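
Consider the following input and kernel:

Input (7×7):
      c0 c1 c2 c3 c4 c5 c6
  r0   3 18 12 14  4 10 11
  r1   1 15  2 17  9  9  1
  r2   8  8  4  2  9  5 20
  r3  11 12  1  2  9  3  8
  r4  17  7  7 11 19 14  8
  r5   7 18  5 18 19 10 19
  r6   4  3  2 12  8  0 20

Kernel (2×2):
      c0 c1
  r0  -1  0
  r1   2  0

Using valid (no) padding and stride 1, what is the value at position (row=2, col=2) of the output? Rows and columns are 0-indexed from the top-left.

The receptive field on the input at this output position is [4 2 / 1 2]. Elementwise product with the kernel and sum: 4·-1 + 1·2.

-2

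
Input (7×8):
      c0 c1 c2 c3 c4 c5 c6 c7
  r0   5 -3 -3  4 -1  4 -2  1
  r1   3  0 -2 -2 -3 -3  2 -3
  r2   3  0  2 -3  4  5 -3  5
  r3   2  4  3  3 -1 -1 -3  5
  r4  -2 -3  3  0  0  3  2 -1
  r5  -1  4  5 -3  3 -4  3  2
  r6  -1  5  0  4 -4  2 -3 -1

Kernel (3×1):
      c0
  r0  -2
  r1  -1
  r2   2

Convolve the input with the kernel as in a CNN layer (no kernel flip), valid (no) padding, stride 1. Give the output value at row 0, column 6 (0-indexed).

The receptive field on the input at this output position is [-2 / 2 / -3]. Elementwise product with the kernel and sum: -2·-2 + 2·-1 + -3·2.

-4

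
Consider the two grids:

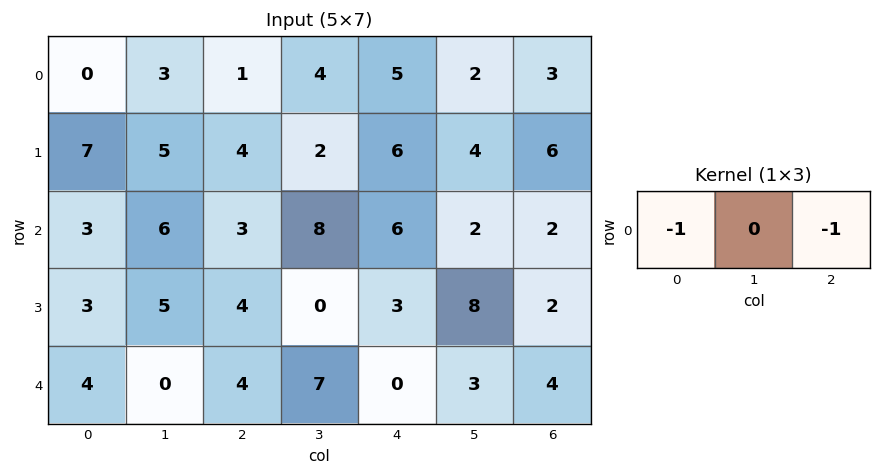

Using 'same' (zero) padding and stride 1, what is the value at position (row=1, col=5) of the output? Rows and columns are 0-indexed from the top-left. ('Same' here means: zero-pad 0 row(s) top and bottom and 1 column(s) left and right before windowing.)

The receptive field on the zero-padded input at this output position is [6 4 6]. Elementwise product with the kernel and sum: 6·-1 + 6·-1.

-12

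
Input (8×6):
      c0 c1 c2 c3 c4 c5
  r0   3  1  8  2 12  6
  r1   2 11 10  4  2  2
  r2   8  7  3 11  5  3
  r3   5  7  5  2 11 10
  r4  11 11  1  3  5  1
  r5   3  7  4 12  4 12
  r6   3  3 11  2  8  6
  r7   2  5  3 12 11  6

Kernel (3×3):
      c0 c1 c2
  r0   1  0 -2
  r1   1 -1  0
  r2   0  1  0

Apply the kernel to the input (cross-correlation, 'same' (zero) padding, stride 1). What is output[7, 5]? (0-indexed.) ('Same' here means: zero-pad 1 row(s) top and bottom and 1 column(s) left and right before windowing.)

13

The receptive field on the zero-padded input at this output position is [8 6 0 / 11 6 0 / 0 0 0]. Elementwise product with the kernel and sum: 8·1 + 0·-2 + 11·1 + 6·-1 + 0·1.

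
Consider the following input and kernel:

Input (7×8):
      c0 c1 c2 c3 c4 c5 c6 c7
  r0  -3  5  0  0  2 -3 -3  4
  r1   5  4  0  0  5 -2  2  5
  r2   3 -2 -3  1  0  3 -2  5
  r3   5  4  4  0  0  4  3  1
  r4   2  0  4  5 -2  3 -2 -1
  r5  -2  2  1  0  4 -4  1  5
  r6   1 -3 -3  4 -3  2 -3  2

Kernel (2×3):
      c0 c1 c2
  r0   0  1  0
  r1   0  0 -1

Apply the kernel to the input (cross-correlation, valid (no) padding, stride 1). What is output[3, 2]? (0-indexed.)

The receptive field on the input at this output position is [4 0 0 / 4 5 -2]. Elementwise product with the kernel and sum: 0·1 + -2·-1.

2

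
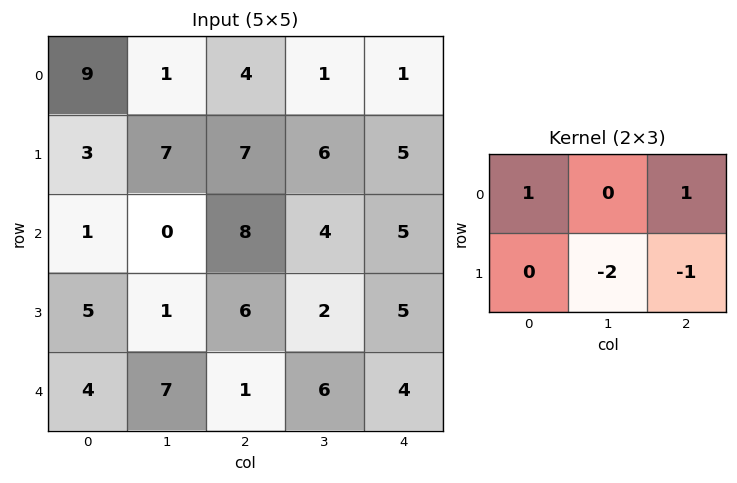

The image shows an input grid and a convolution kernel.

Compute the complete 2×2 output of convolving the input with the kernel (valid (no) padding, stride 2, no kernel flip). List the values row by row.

-8 -12
1 4

Output[0,0]: The receptive field on the input at this output position is [9 1 4 / 3 7 7]. Elementwise product with the kernel and sum: 9·1 + 4·1 + 7·-2 + 7·-1.
Output[0,1]: The receptive field on the input at this output position is [4 1 1 / 7 6 5]. Elementwise product with the kernel and sum: 4·1 + 1·1 + 6·-2 + 5·-1.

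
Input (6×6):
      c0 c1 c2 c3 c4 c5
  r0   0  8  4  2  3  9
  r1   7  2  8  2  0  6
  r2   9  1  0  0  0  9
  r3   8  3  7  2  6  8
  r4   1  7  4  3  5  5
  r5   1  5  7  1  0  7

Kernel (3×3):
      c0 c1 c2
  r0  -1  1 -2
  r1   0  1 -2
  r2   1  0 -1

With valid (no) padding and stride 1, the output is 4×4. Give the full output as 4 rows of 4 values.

Output[0,0]: The receptive field on the input at this output position is [0 8 4 / 7 2 8 / 9 1 0]. Elementwise product with the kernel and sum: 0·-1 + 8·1 + 4·-2 + 2·1 + 8·-2 + 9·1 + 0·-1.
Output[0,1]: The receptive field on the input at this output position is [8 4 2 / 2 8 2 / 1 0 0]. Elementwise product with the kernel and sum: 8·-1 + 4·1 + 2·-2 + 8·1 + 2·-2 + 1·1 + 0·-1.

-5 -3 -6 -38
-19 3 -5 -38
-22 6 -11 -30
-26 2 -17 -23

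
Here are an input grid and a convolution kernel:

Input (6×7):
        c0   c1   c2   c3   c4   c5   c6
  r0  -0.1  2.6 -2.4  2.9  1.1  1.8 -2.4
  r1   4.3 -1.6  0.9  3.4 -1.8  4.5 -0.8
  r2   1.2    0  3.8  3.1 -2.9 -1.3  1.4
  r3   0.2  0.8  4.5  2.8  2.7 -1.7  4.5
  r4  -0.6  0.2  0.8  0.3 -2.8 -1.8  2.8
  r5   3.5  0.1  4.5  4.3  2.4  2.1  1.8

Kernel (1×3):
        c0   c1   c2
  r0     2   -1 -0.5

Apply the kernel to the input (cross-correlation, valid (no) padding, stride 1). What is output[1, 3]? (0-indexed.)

6.35

The receptive field on the input at this output position is [3.4 -1.8 4.5]. Elementwise product with the kernel and sum: 3.4·2 + -1.8·-1 + 4.5·-0.5.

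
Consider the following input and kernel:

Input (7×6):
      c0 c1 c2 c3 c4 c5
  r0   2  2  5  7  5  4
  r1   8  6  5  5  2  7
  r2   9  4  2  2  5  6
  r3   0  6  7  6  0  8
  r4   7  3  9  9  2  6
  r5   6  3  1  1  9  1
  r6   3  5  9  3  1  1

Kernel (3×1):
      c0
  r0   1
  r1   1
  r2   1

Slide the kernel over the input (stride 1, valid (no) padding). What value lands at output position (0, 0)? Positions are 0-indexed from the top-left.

The receptive field on the input at this output position is [2 / 8 / 9]. Elementwise product with the kernel and sum: 2·1 + 8·1 + 9·1.

19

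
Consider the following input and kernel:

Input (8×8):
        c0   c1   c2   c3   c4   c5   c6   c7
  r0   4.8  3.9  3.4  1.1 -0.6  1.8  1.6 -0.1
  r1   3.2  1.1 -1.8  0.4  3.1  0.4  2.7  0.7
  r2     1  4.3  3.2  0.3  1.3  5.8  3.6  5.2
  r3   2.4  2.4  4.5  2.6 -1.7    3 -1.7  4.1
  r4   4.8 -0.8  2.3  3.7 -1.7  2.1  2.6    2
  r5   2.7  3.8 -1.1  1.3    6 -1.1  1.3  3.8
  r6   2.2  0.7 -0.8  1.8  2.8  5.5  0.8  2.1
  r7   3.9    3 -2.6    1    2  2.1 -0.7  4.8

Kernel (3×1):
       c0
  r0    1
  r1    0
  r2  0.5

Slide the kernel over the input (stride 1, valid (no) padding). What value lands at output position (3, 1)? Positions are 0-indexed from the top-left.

The receptive field on the input at this output position is [2.4 / -0.8 / 3.8]. Elementwise product with the kernel and sum: 2.4·1 + 3.8·0.5.

4.3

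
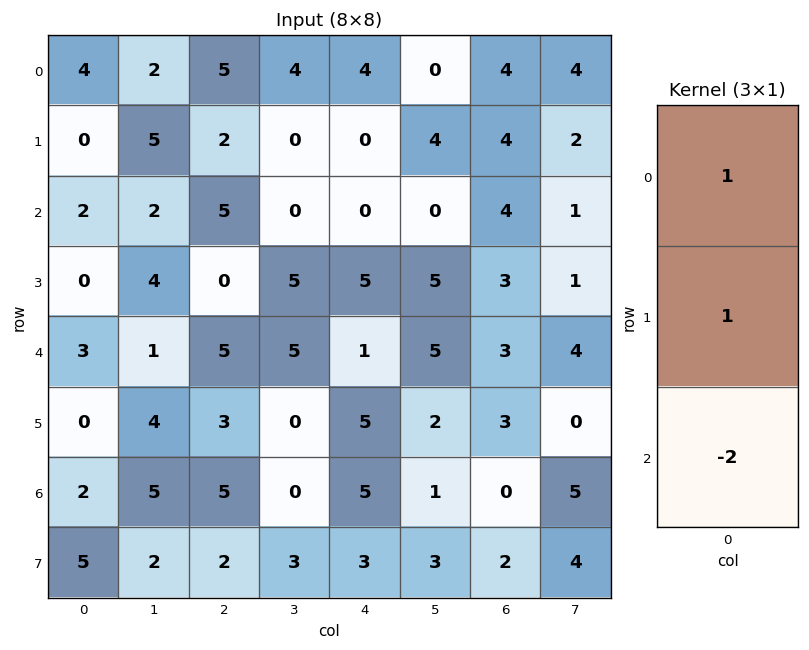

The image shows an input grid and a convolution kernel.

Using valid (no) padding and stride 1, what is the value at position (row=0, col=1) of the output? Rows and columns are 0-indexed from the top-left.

3

The receptive field on the input at this output position is [2 / 5 / 2]. Elementwise product with the kernel and sum: 2·1 + 5·1 + 2·-2.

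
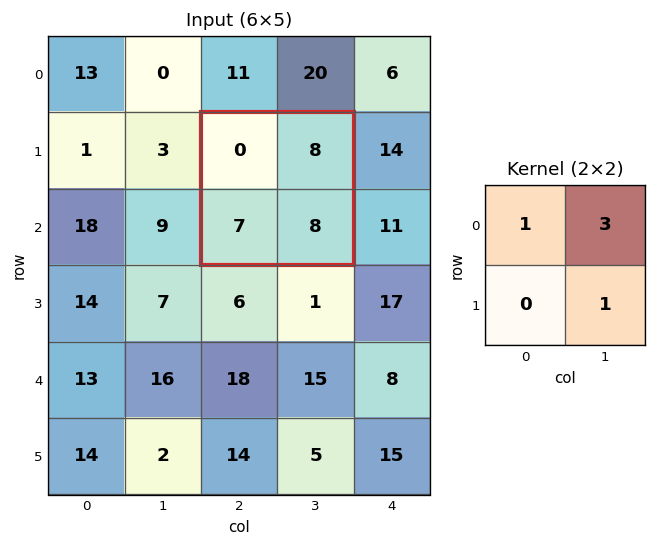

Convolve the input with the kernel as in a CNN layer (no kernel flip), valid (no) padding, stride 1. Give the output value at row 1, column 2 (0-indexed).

32

The receptive field on the input at this output position is [0 8 / 7 8]. Elementwise product with the kernel and sum: 0·1 + 8·3 + 8·1.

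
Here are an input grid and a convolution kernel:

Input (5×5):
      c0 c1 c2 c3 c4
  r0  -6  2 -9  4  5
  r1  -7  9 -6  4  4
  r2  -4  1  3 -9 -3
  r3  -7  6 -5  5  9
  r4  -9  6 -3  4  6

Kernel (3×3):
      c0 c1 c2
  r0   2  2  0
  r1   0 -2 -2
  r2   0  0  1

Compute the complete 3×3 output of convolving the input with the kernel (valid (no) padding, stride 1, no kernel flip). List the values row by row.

Output[0,0]: The receptive field on the input at this output position is [-6 2 -9 / -7 9 -6 / -4 1 3]. Elementwise product with the kernel and sum: -6·2 + 2·2 + 9·-2 + -6·-2 + 3·1.
Output[0,1]: The receptive field on the input at this output position is [2 -9 4 / 9 -6 4 / 1 3 -9]. Elementwise product with the kernel and sum: 2·2 + -9·2 + -6·-2 + 4·-2 + -9·1.

-11 -19 -29
-9 23 29
-11 12 -34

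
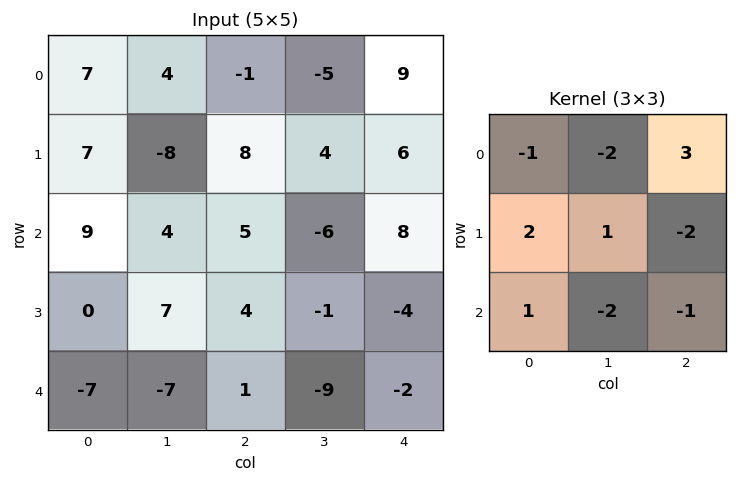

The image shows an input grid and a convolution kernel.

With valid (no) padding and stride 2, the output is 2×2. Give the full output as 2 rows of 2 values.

-32 55
3 67

Output[0,0]: The receptive field on the input at this output position is [7 4 -1 / 7 -8 8 / 9 4 5]. Elementwise product with the kernel and sum: 7·-1 + 4·-2 + -1·3 + 7·2 + -8·1 + 8·-2 + 9·1 + 4·-2 + 5·-1.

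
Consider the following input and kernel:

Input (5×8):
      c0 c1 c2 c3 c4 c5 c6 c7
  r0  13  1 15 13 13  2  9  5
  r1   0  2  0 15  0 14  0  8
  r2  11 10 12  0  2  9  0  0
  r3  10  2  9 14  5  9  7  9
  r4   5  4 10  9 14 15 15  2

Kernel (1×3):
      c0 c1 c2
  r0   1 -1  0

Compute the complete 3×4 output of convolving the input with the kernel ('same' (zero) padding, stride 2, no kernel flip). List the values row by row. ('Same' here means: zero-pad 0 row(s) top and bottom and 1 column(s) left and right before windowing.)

Output[0,0]: The receptive field on the zero-padded input at this output position is [0 13 1]. Elementwise product with the kernel and sum: 0·1 + 13·-1.
Output[0,1]: The receptive field on the zero-padded input at this output position is [1 15 13]. Elementwise product with the kernel and sum: 1·1 + 15·-1.

-13 -14 0 -7
-11 -2 -2 9
-5 -6 -5 0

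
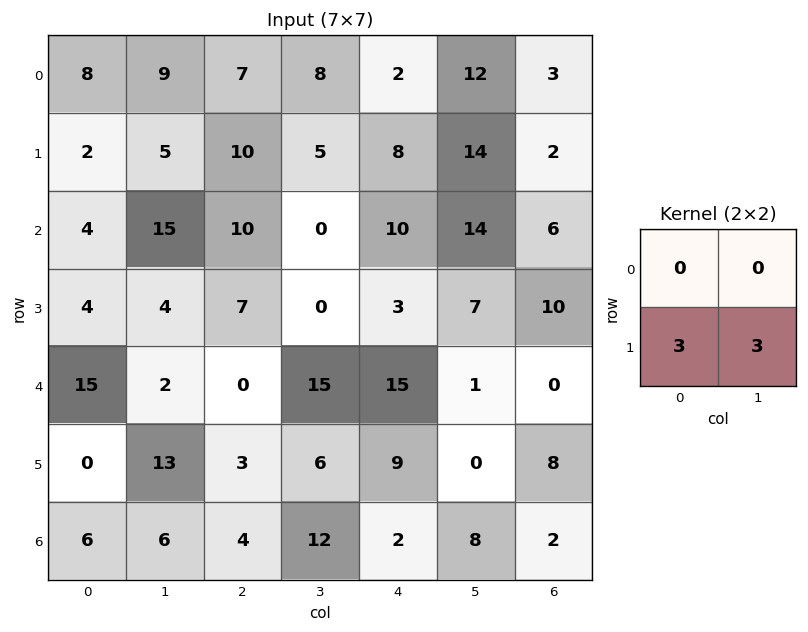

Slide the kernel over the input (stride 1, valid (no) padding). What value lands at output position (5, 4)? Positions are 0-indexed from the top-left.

The receptive field on the input at this output position is [9 0 / 2 8]. Elementwise product with the kernel and sum: 2·3 + 8·3.

30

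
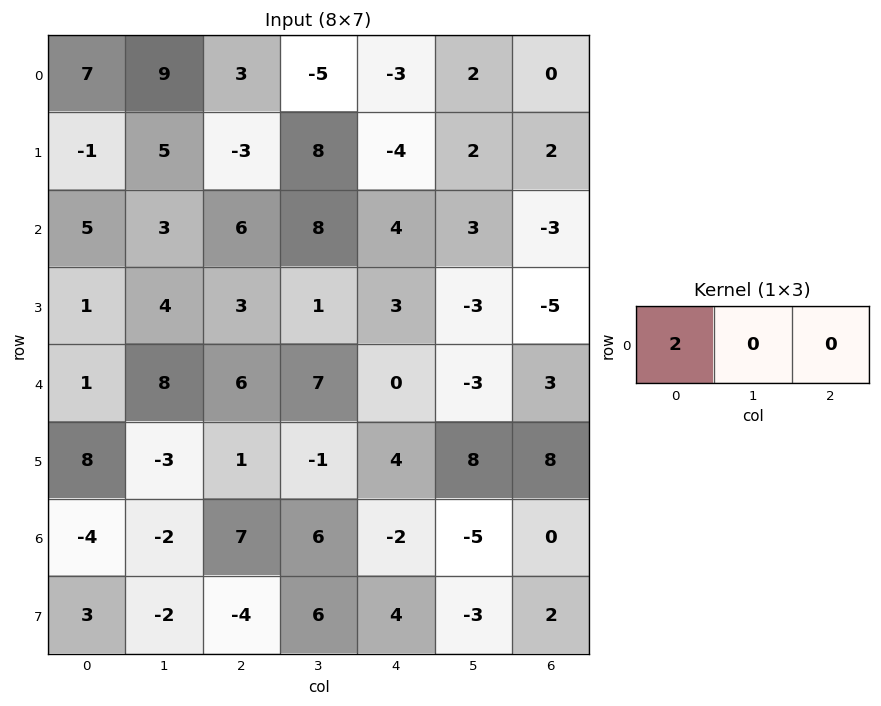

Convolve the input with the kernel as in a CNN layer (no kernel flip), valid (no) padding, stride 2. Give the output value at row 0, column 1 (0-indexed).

6

The receptive field on the input at this output position is [3 -5 -3]. Elementwise product with the kernel and sum: 3·2.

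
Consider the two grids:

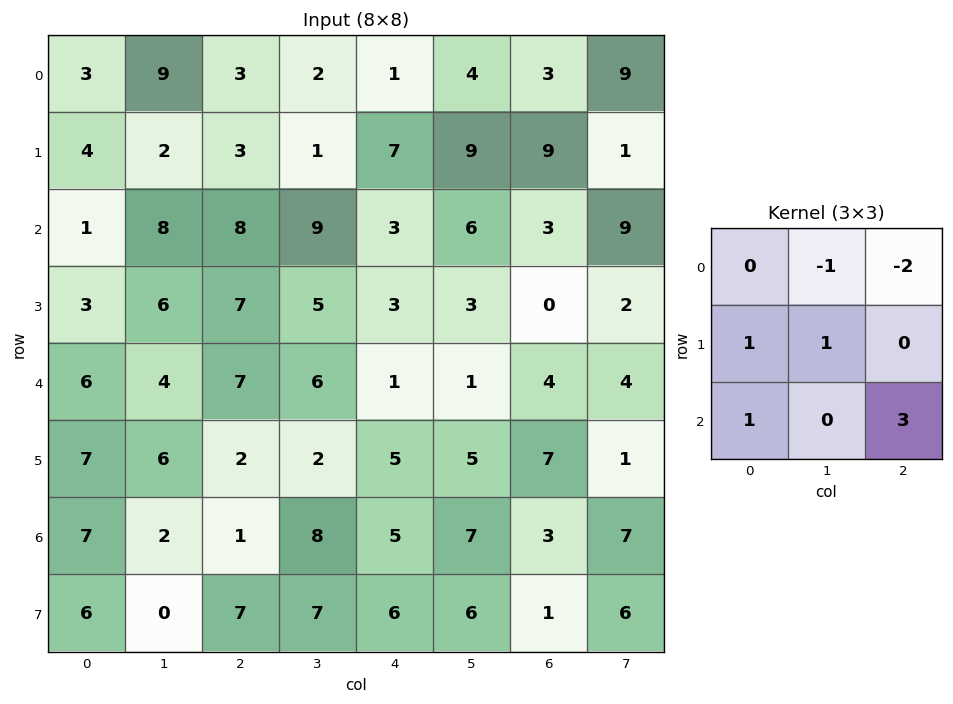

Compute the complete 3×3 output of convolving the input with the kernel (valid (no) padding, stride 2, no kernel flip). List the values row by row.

Output[0,0]: The receptive field on the input at this output position is [3 9 3 / 4 2 3 / 1 8 8]. Elementwise product with the kernel and sum: 9·-1 + 3·-2 + 4·1 + 2·1 + 1·1 + 8·3.
Output[0,1]: The receptive field on the input at this output position is [3 2 1 / 3 1 7 / 8 9 3]. Elementwise product with the kernel and sum: 2·-1 + 1·-2 + 3·1 + 1·1 + 8·1 + 3·3.

16 17 18
12 7 7
5 12 15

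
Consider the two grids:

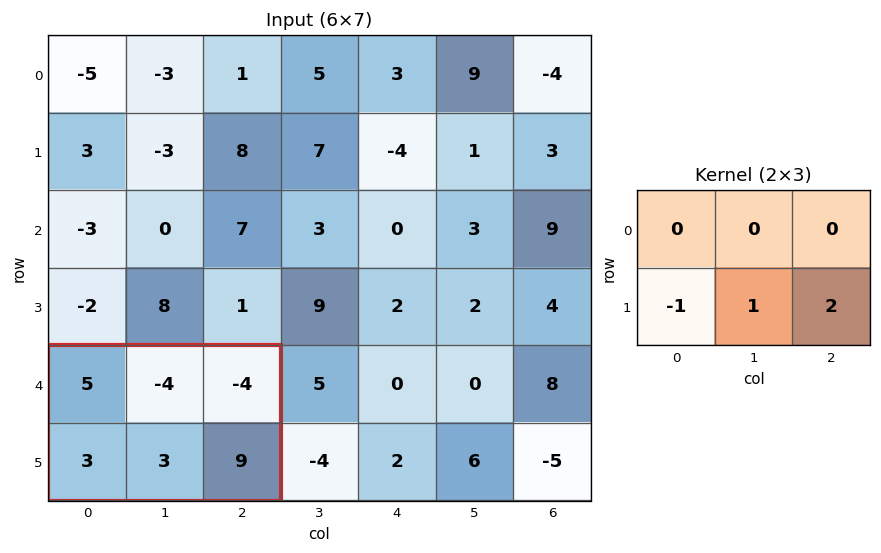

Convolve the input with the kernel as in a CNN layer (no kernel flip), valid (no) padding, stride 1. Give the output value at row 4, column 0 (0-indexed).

18

The receptive field on the input at this output position is [5 -4 -4 / 3 3 9]. Elementwise product with the kernel and sum: 3·-1 + 3·1 + 9·2.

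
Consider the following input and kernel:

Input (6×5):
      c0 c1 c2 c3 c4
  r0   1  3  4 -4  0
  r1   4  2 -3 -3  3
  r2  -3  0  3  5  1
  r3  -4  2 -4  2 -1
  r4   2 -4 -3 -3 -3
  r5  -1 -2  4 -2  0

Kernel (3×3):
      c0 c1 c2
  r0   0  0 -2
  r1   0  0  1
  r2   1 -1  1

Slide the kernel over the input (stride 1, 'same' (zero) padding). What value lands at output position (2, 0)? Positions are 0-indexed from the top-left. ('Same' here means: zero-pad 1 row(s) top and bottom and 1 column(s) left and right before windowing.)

2

The receptive field on the zero-padded input at this output position is [0 4 2 / 0 -3 0 / 0 -4 2]. Elementwise product with the kernel and sum: 2·-2 + 0·1 + 0·1 + -4·-1 + 2·1.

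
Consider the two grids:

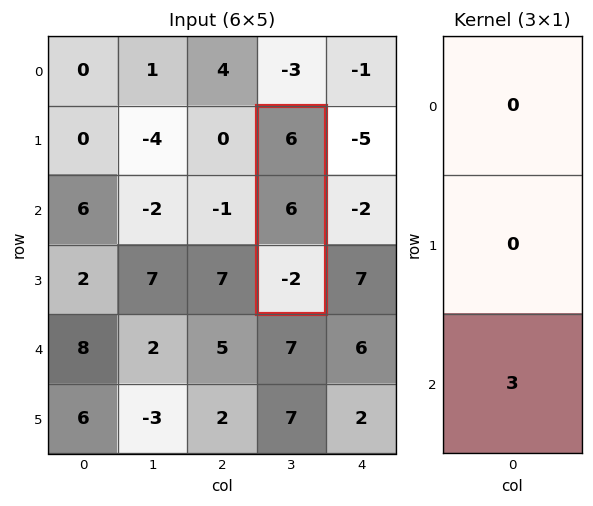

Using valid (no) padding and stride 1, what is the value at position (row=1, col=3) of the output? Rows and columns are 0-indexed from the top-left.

The receptive field on the input at this output position is [6 / 6 / -2]. Elementwise product with the kernel and sum: -2·3.

-6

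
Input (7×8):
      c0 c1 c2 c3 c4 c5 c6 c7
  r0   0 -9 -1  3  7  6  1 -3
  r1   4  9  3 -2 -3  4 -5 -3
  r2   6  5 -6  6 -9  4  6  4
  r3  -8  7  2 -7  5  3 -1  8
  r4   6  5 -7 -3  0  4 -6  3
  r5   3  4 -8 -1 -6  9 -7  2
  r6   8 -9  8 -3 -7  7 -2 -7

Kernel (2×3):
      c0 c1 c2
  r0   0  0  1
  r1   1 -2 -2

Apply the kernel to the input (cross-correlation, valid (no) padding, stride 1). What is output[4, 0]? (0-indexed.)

The receptive field on the input at this output position is [6 5 -7 / 3 4 -8]. Elementwise product with the kernel and sum: -7·1 + 3·1 + 4·-2 + -8·-2.

4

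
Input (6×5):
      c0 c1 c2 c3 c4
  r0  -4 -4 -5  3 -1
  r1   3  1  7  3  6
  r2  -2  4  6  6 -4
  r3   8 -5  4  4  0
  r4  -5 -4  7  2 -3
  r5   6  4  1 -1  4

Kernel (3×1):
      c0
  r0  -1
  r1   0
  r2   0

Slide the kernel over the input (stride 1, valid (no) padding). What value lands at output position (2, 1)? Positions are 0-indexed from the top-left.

The receptive field on the input at this output position is [4 / -5 / -4]. Elementwise product with the kernel and sum: 4·-1.

-4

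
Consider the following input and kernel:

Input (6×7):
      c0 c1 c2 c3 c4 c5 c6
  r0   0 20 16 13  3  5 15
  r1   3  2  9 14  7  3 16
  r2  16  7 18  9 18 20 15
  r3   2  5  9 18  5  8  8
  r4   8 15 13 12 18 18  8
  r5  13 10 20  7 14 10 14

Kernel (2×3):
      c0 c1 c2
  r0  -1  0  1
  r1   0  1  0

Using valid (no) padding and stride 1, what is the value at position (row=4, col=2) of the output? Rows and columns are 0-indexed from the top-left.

The receptive field on the input at this output position is [13 12 18 / 20 7 14]. Elementwise product with the kernel and sum: 13·-1 + 18·1 + 7·1.

12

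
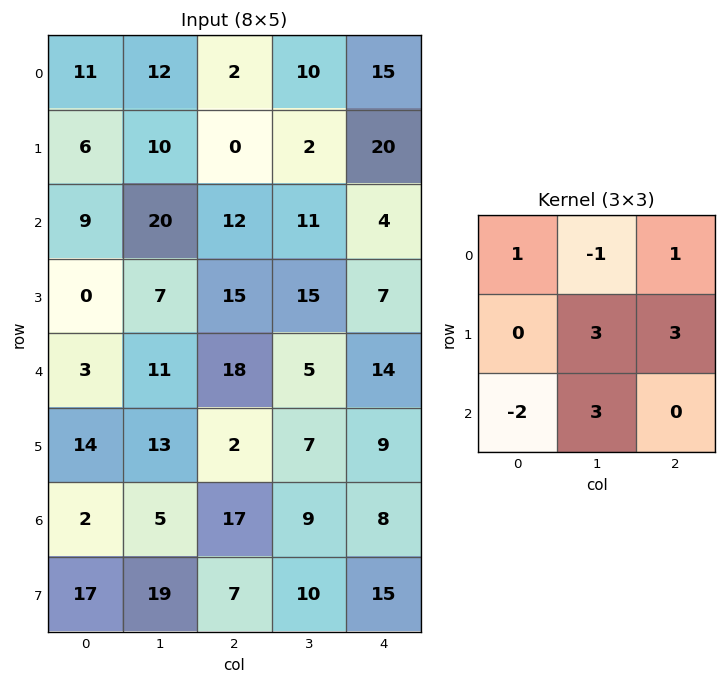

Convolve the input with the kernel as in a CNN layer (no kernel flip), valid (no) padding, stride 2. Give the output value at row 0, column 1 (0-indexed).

82

The receptive field on the input at this output position is [2 10 15 / 0 2 20 / 12 11 4]. Elementwise product with the kernel and sum: 2·1 + 10·-1 + 15·1 + 2·3 + 20·3 + 12·-2 + 11·3.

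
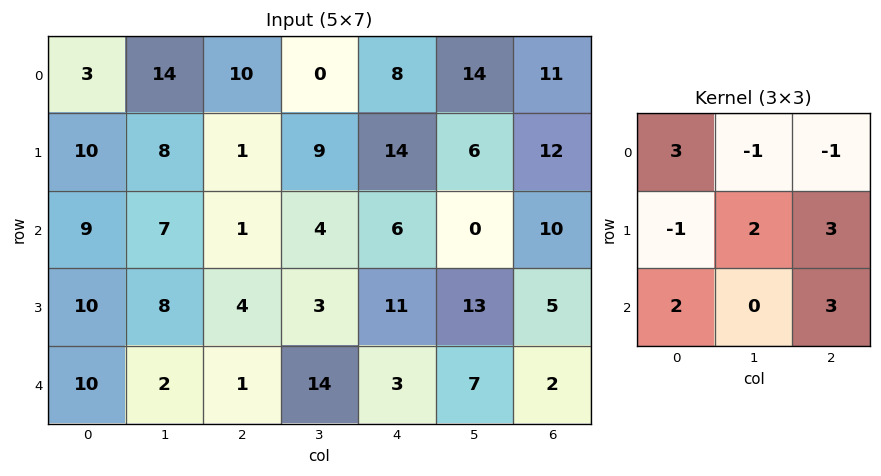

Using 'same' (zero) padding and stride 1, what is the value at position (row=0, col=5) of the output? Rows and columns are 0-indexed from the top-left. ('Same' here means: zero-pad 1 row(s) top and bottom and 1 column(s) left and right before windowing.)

The receptive field on the zero-padded input at this output position is [0 0 0 / 8 14 11 / 14 6 12]. Elementwise product with the kernel and sum: 0·3 + 0·-1 + 0·-1 + 8·-1 + 14·2 + 11·3 + 14·2 + 12·3.

117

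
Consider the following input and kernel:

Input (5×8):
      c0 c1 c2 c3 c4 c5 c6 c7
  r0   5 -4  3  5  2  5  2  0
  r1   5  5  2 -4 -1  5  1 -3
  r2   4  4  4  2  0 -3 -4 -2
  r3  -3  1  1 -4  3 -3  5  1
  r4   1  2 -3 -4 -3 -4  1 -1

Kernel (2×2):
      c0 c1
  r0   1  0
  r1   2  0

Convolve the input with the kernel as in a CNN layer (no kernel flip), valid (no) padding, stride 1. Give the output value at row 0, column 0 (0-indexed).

The receptive field on the input at this output position is [5 -4 / 5 5]. Elementwise product with the kernel and sum: 5·1 + 5·2.

15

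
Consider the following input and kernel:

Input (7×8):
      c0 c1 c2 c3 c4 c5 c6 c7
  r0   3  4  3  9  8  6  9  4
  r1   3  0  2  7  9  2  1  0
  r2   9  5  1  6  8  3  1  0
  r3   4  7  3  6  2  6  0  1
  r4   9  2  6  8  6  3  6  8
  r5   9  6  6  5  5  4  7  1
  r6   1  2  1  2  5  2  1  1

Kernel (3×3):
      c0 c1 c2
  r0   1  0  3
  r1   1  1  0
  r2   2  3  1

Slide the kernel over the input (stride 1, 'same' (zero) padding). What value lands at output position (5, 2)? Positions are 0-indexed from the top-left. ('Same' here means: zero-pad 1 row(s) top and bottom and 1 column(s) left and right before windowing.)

The receptive field on the zero-padded input at this output position is [2 6 8 / 6 6 5 / 2 1 2]. Elementwise product with the kernel and sum: 2·1 + 8·3 + 6·1 + 6·1 + 2·2 + 1·3 + 2·1.

47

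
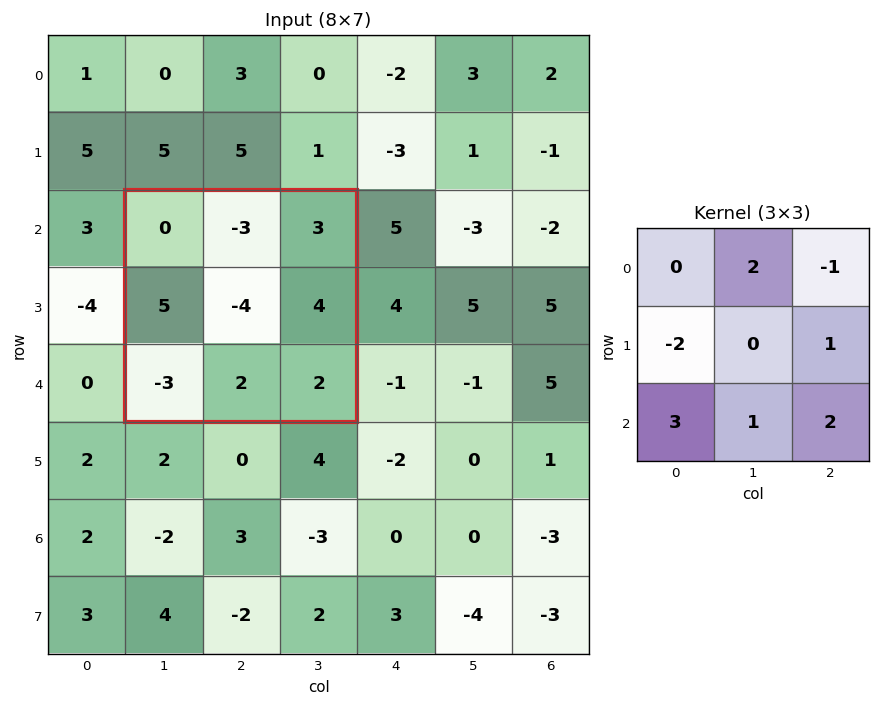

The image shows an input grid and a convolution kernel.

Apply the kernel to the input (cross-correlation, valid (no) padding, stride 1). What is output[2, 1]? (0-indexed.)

The receptive field on the input at this output position is [0 -3 3 / 5 -4 4 / -3 2 2]. Elementwise product with the kernel and sum: -3·2 + 3·-1 + 5·-2 + 4·1 + -3·3 + 2·1 + 2·2.

-18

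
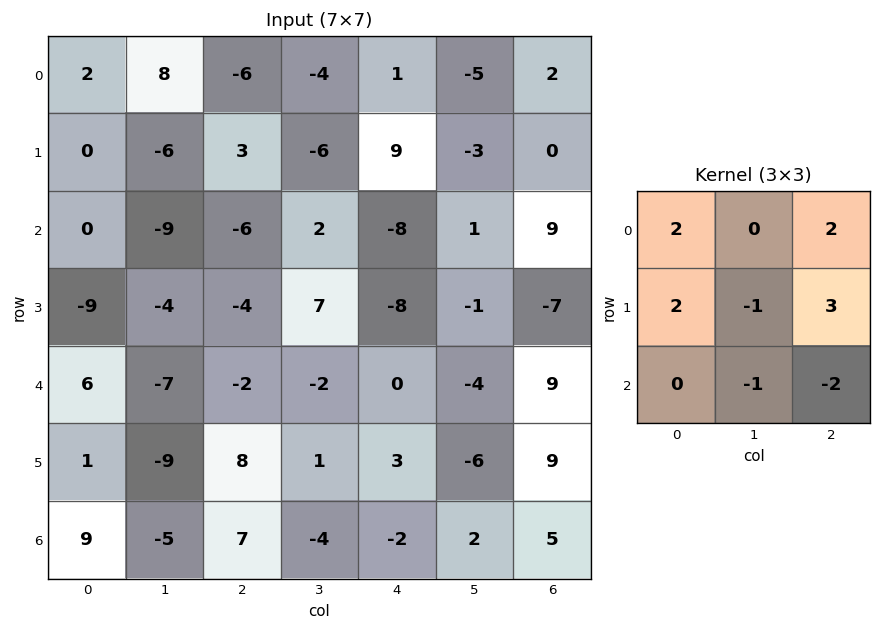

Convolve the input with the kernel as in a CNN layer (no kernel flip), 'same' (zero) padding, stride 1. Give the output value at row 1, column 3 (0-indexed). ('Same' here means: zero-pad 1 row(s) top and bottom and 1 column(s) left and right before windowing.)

The receptive field on the zero-padded input at this output position is [-6 -4 1 / 3 -6 9 / -6 2 -8]. Elementwise product with the kernel and sum: -6·2 + 1·2 + 3·2 + -6·-1 + 9·3 + 2·-1 + -8·-2.

43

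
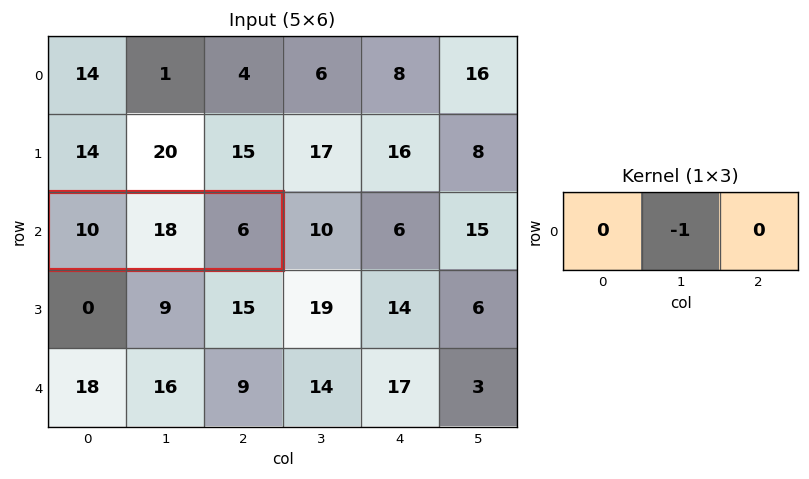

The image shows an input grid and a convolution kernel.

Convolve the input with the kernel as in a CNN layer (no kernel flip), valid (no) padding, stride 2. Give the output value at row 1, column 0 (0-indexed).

-18

The receptive field on the input at this output position is [10 18 6]. Elementwise product with the kernel and sum: 18·-1.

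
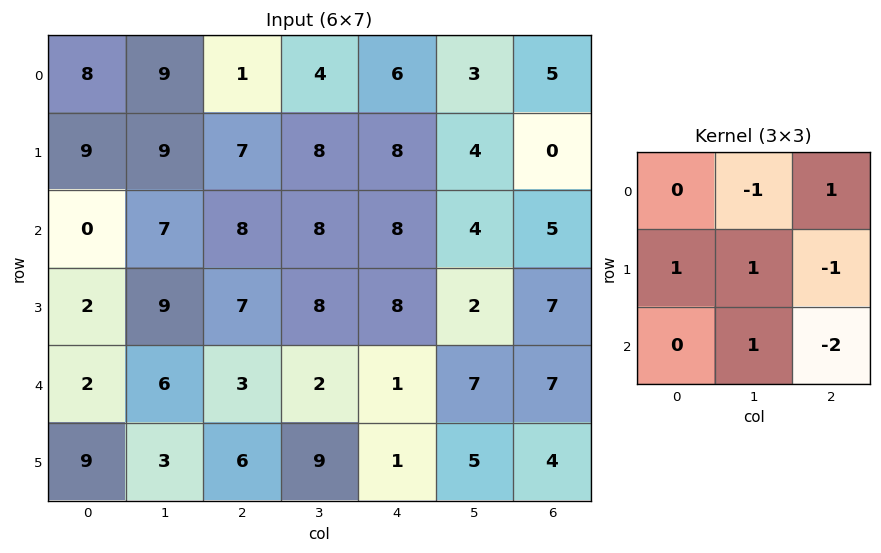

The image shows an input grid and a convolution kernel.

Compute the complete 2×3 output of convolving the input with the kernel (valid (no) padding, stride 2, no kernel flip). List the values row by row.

Output[0,0]: The receptive field on the input at this output position is [8 9 1 / 9 9 7 / 0 7 8]. Elementwise product with the kernel and sum: 9·-1 + 1·1 + 9·1 + 9·1 + 7·-1 + 7·1 + 8·-2.
Output[0,1]: The receptive field on the input at this output position is [1 4 6 / 7 8 8 / 8 8 8]. Elementwise product with the kernel and sum: 4·-1 + 6·1 + 7·1 + 8·1 + 8·-1 + 8·1 + 8·-2.

-6 1 8
5 7 -3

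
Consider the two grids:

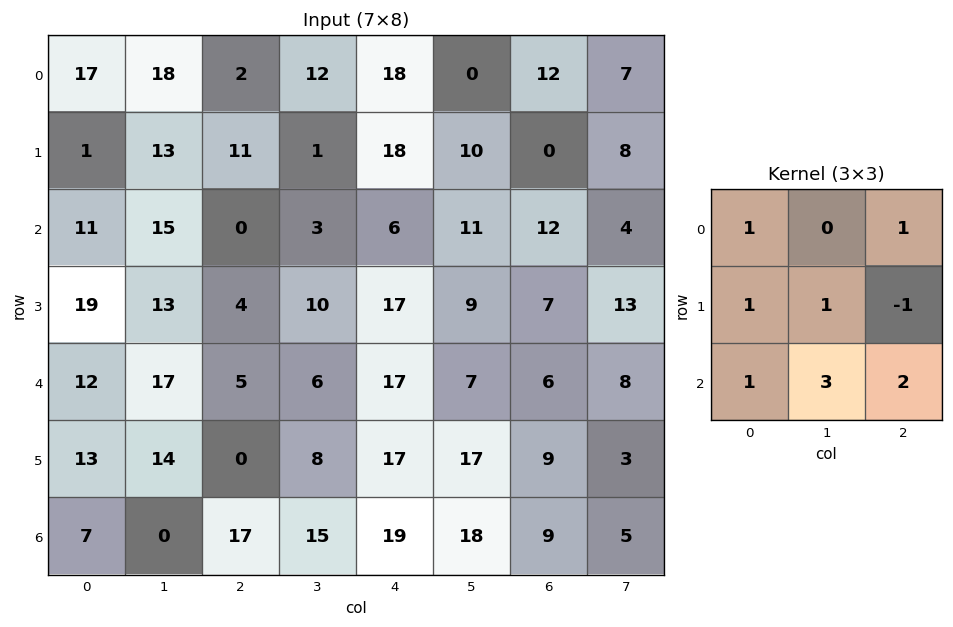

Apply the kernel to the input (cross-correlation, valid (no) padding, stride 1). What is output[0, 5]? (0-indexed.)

The receptive field on the input at this output position is [0 12 7 / 10 0 8 / 11 12 4]. Elementwise product with the kernel and sum: 0·1 + 7·1 + 10·1 + 0·1 + 8·-1 + 11·1 + 12·3 + 4·2.

64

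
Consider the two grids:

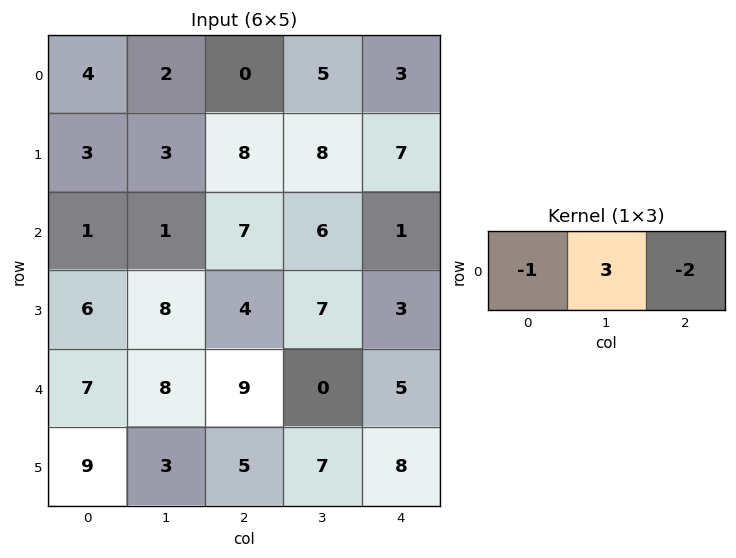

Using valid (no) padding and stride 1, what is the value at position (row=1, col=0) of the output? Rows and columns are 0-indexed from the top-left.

-10

The receptive field on the input at this output position is [3 3 8]. Elementwise product with the kernel and sum: 3·-1 + 3·3 + 8·-2.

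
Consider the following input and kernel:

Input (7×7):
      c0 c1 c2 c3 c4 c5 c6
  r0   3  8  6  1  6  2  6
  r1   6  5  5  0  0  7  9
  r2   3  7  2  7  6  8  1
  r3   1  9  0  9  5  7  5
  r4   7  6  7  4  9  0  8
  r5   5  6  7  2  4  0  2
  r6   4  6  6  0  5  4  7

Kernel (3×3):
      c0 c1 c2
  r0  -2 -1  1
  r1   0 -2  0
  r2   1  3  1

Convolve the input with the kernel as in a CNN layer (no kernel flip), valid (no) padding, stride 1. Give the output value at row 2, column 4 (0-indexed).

The receptive field on the input at this output position is [6 8 1 / 5 7 5 / 9 0 8]. Elementwise product with the kernel and sum: 6·-2 + 8·-1 + 1·1 + 7·-2 + 9·1 + 0·3 + 8·1.

-16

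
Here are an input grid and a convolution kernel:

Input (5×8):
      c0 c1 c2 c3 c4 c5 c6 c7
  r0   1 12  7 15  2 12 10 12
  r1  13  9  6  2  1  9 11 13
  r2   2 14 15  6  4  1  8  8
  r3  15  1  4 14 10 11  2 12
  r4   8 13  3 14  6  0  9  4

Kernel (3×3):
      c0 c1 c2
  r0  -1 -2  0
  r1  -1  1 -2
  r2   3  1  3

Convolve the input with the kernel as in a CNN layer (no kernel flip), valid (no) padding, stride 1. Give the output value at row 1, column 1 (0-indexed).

17

The receptive field on the input at this output position is [9 6 2 / 14 15 6 / 1 4 14]. Elementwise product with the kernel and sum: 9·-1 + 6·-2 + 14·-1 + 15·1 + 6·-2 + 1·3 + 4·1 + 14·3.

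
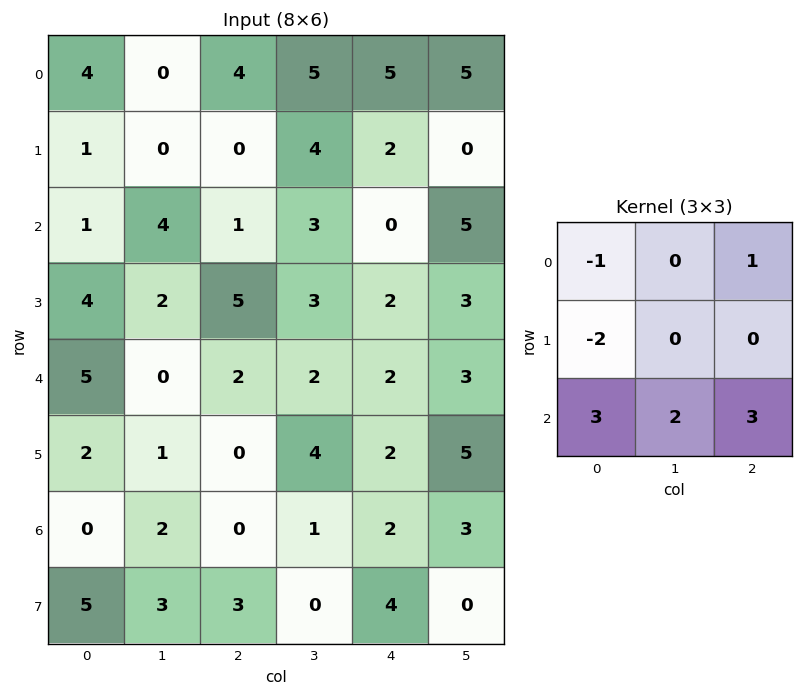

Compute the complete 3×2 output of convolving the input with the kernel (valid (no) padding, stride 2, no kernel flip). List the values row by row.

Output[0,0]: The receptive field on the input at this output position is [4 0 4 / 1 0 0 / 1 4 1]. Elementwise product with the kernel and sum: 4·-1 + 4·1 + 1·-2 + 1·3 + 4·2 + 1·3.

12 10
13 5
-3 8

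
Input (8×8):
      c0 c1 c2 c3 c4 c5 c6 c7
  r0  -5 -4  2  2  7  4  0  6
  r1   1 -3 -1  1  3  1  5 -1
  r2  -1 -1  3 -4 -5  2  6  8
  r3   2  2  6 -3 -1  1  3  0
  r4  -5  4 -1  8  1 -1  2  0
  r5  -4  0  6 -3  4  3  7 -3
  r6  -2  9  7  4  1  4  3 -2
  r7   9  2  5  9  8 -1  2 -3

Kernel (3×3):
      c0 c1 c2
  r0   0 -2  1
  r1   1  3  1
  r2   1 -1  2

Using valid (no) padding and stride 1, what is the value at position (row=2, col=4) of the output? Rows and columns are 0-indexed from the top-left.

13

The receptive field on the input at this output position is [-5 2 6 / -1 1 3 / 1 -1 2]. Elementwise product with the kernel and sum: 2·-2 + 6·1 + -1·1 + 1·3 + 3·1 + 1·1 + -1·-1 + 2·2.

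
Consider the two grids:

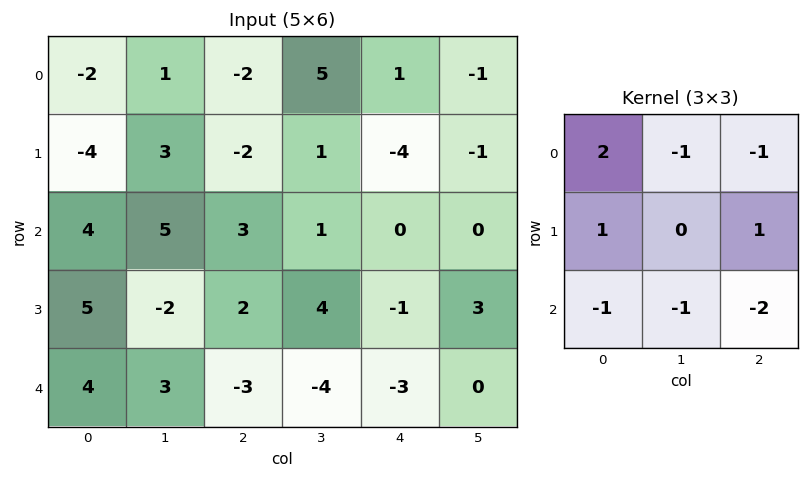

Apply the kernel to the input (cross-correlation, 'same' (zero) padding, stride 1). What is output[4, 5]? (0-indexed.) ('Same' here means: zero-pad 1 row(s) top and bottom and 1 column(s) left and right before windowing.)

The receptive field on the zero-padded input at this output position is [-1 3 0 / -3 0 0 / 0 0 0]. Elementwise product with the kernel and sum: -1·2 + 3·-1 + 0·-1 + -3·1 + 0·1 + 0·-1 + 0·-1 + 0·-2.

-8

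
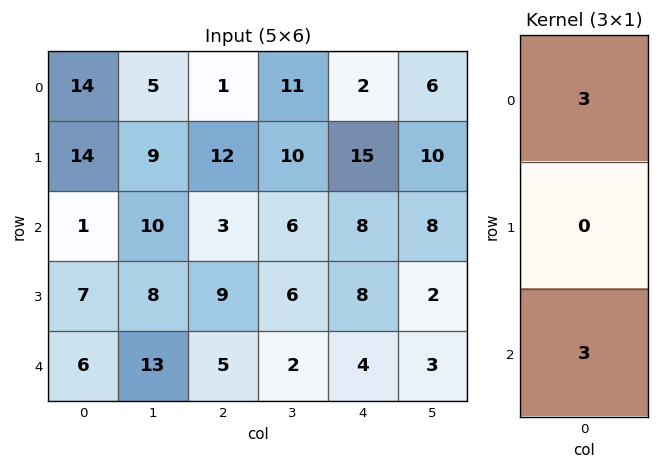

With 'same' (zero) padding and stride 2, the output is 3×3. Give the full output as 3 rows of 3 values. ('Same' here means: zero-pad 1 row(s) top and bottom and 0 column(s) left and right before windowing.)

Output[0,0]: The receptive field on the zero-padded input at this output position is [0 / 14 / 14]. Elementwise product with the kernel and sum: 0·3 + 14·3.

42 36 45
63 63 69
21 27 24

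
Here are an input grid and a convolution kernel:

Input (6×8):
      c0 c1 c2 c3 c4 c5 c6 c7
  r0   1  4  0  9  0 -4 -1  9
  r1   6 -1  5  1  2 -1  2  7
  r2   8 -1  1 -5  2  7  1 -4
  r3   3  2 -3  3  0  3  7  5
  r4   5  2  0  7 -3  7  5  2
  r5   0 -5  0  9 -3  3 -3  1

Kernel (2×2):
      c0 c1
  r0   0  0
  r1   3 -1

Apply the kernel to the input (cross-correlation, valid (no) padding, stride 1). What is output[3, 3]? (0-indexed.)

24

The receptive field on the input at this output position is [3 0 / 7 -3]. Elementwise product with the kernel and sum: 7·3 + -3·-1.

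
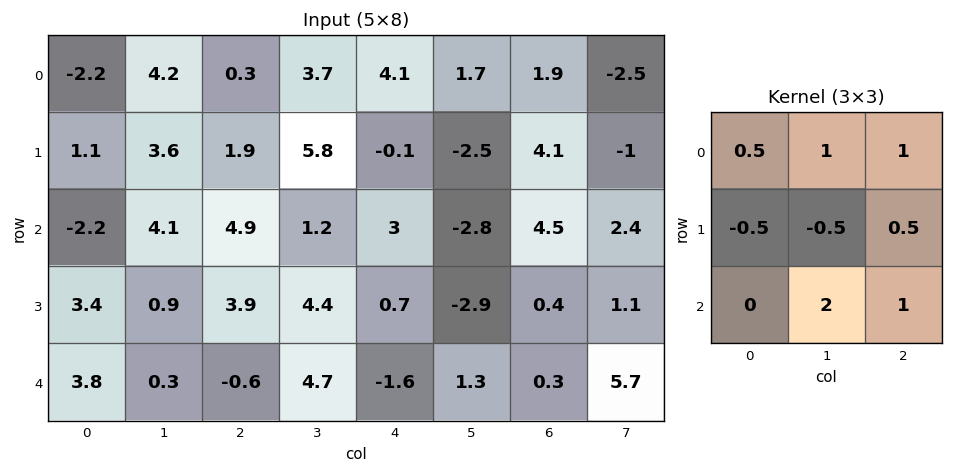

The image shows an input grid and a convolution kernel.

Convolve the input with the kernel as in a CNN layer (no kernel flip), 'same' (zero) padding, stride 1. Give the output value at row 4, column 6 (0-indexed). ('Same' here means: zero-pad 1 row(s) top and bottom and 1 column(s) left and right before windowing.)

2.1

The receptive field on the zero-padded input at this output position is [-2.9 0.4 1.1 / 1.3 0.3 5.7 / 0 0 0]. Elementwise product with the kernel and sum: -2.9·0.5 + 0.4·1 + 1.1·1 + 1.3·-0.5 + 0.3·-0.5 + 5.7·0.5 + 0·2 + 0·1.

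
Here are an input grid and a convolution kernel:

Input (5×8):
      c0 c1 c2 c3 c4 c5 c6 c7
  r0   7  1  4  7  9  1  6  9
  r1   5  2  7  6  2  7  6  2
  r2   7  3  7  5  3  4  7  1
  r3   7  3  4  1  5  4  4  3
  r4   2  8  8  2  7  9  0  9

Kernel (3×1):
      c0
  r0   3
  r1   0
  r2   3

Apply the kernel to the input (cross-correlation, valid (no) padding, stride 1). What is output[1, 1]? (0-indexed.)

The receptive field on the input at this output position is [2 / 3 / 3]. Elementwise product with the kernel and sum: 2·3 + 3·3.

15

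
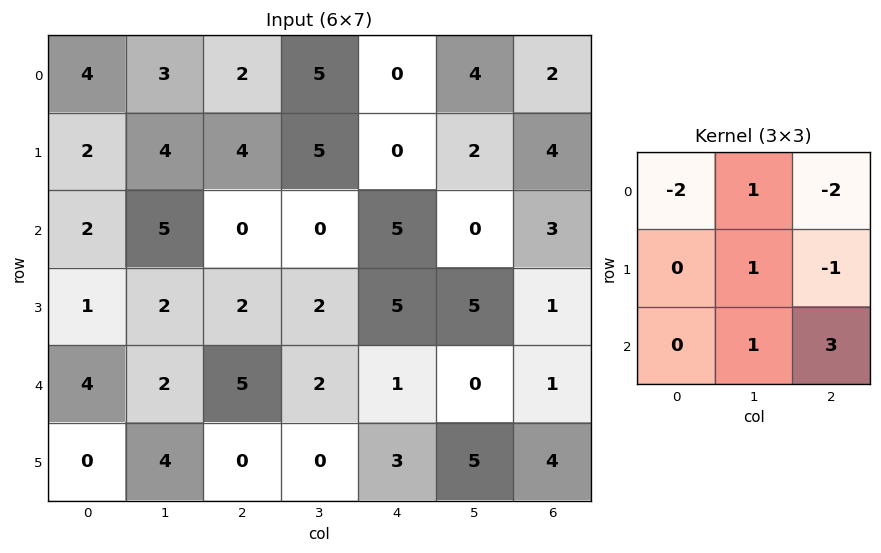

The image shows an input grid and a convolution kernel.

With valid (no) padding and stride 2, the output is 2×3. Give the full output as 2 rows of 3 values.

Output[0,0]: The receptive field on the input at this output position is [4 3 2 / 2 4 4 / 2 5 0]. Elementwise product with the kernel and sum: 4·-2 + 3·1 + 2·-2 + 4·1 + 4·-1 + 5·1 + 0·3.

-4 21 7
18 -8 -9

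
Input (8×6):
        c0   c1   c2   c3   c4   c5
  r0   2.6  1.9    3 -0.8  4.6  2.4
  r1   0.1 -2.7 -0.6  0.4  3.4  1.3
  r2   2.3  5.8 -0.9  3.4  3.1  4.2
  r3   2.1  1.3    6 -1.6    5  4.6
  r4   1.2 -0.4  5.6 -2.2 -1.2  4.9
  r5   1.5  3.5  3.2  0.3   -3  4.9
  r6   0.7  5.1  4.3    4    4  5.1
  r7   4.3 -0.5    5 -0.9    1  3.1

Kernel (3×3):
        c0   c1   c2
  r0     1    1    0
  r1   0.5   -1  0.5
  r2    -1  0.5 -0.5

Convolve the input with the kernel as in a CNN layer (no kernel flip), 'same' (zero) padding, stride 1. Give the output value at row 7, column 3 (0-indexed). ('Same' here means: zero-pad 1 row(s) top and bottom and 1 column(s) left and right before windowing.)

The receptive field on the zero-padded input at this output position is [4.3 4 4 / 5 -0.9 1 / 0 0 0]. Elementwise product with the kernel and sum: 4.3·1 + 4·1 + 5·0.5 + -0.9·-1 + 1·0.5 + 0·-1 + 0·0.5 + 0·-0.5.

12.2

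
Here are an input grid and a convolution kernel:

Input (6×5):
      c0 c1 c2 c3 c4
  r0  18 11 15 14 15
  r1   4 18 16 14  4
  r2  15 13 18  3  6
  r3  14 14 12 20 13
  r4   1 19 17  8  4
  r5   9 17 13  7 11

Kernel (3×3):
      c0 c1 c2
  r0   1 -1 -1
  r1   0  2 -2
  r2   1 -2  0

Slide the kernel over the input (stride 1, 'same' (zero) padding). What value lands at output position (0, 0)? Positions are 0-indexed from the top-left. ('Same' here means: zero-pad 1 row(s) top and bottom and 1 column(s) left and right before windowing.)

6

The receptive field on the zero-padded input at this output position is [0 0 0 / 0 18 11 / 0 4 18]. Elementwise product with the kernel and sum: 0·1 + 0·-1 + 0·-1 + 18·2 + 11·-2 + 0·1 + 4·-2.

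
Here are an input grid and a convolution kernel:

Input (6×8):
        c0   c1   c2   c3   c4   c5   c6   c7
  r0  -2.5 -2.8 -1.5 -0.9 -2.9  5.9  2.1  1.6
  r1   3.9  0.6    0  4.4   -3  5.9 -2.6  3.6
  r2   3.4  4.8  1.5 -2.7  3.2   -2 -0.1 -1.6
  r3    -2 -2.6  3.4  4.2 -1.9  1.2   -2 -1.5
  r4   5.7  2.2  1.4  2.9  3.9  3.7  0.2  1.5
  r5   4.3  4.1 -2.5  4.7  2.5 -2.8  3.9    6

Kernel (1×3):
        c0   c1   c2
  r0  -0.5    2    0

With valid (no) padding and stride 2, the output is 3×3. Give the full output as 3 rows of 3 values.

-4.35 -1.05 13.25
7.9 -6.15 -5.6
1.55 5.1 5.45

Output[0,0]: The receptive field on the input at this output position is [-2.5 -2.8 -1.5]. Elementwise product with the kernel and sum: -2.5·-0.5 + -2.8·2.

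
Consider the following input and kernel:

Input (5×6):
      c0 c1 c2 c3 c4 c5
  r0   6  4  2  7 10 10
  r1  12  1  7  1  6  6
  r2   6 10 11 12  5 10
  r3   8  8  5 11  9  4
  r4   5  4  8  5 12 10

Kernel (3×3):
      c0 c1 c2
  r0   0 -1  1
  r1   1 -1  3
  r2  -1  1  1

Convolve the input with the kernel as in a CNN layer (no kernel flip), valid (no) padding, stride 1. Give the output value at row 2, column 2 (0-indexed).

23

The receptive field on the input at this output position is [11 12 5 / 5 11 9 / 8 5 12]. Elementwise product with the kernel and sum: 12·-1 + 5·1 + 5·1 + 11·-1 + 9·3 + 8·-1 + 5·1 + 12·1.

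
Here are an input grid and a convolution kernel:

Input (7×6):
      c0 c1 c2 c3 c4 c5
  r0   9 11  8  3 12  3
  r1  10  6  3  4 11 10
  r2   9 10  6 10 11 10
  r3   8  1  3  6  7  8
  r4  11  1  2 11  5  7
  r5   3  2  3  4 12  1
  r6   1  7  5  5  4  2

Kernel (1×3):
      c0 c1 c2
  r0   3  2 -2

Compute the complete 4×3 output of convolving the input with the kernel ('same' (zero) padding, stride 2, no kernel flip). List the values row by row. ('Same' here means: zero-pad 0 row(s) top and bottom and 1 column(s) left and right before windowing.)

-4 43 27
-2 22 32
20 -15 29
-12 21 19

Output[0,0]: The receptive field on the zero-padded input at this output position is [0 9 11]. Elementwise product with the kernel and sum: 0·3 + 9·2 + 11·-2.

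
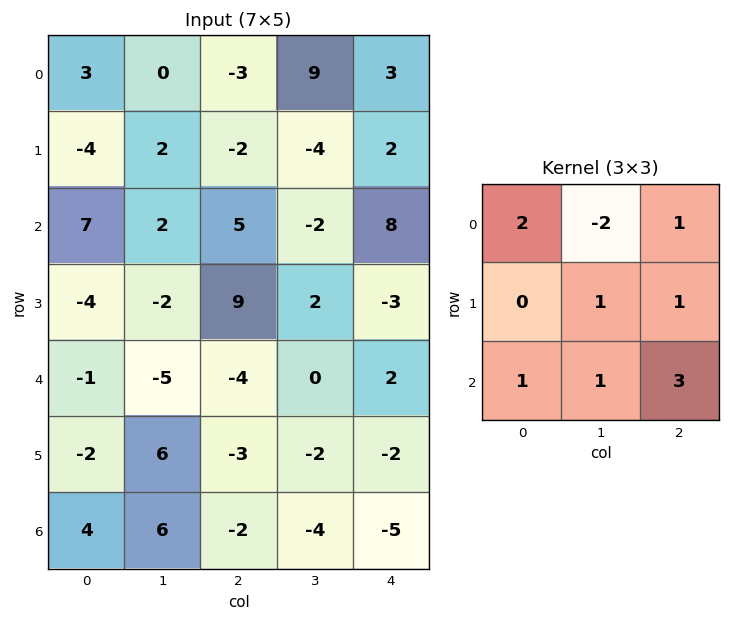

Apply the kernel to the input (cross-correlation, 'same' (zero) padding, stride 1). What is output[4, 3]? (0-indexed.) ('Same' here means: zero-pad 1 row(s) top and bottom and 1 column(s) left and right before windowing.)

2

The receptive field on the zero-padded input at this output position is [9 2 -3 / -4 0 2 / -3 -2 -2]. Elementwise product with the kernel and sum: 9·2 + 2·-2 + -3·1 + 0·1 + 2·1 + -3·1 + -2·1 + -2·3.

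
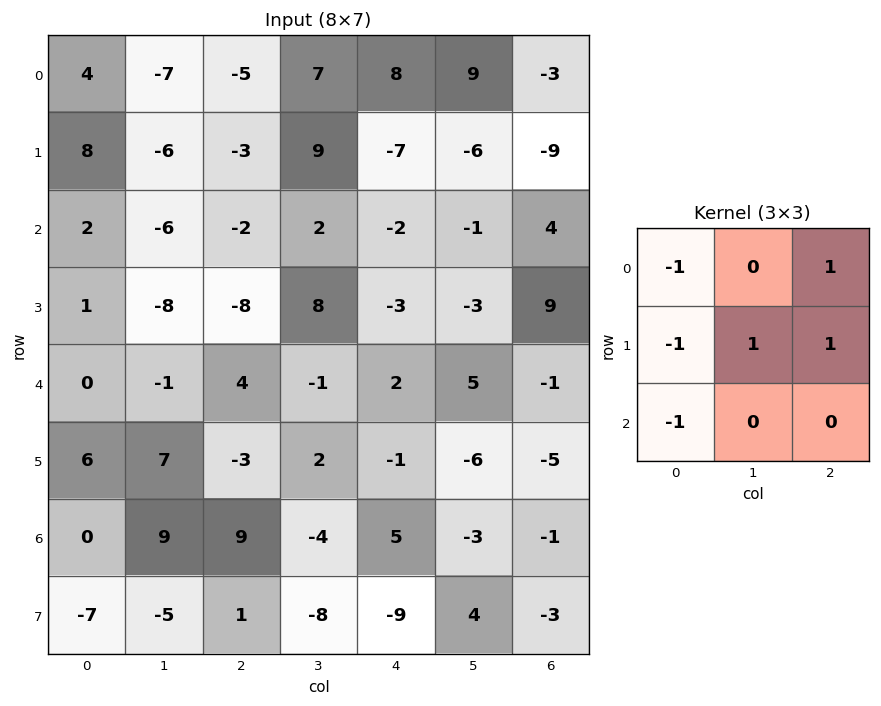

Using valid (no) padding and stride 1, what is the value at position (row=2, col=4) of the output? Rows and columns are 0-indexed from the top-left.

13

The receptive field on the input at this output position is [-2 -1 4 / -3 -3 9 / 2 5 -1]. Elementwise product with the kernel and sum: -2·-1 + 4·1 + -3·-1 + -3·1 + 9·1 + 2·-1.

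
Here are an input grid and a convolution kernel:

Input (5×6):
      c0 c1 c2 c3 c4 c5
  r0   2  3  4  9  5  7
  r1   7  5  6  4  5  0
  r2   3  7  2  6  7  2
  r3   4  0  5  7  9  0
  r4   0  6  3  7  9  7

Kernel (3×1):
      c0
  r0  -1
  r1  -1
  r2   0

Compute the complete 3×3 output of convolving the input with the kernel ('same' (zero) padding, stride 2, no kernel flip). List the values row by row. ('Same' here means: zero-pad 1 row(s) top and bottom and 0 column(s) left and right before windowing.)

Output[0,0]: The receptive field on the zero-padded input at this output position is [0 / 2 / 7]. Elementwise product with the kernel and sum: 0·-1 + 2·-1.

-2 -4 -5
-10 -8 -12
-4 -8 -18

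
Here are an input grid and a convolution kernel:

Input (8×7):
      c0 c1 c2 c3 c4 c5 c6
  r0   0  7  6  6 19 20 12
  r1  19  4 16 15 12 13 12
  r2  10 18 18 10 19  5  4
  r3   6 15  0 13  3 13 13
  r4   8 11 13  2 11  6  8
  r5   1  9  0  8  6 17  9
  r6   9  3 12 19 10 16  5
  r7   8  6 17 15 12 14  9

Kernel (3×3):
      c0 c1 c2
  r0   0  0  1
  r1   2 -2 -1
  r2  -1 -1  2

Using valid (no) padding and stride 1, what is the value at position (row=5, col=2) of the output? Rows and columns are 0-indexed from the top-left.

The receptive field on the input at this output position is [0 8 6 / 12 19 10 / 17 15 12]. Elementwise product with the kernel and sum: 6·1 + 12·2 + 19·-2 + 10·-1 + 17·-1 + 15·-1 + 12·2.

-26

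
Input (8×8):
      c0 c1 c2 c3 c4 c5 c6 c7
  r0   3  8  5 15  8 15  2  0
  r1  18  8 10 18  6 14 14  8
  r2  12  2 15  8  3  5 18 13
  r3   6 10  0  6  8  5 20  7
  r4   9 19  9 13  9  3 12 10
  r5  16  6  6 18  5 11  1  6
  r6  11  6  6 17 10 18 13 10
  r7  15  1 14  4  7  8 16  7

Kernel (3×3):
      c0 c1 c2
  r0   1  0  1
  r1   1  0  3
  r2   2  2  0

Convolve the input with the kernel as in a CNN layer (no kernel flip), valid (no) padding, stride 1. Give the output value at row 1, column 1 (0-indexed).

The receptive field on the input at this output position is [8 10 18 / 2 15 8 / 10 0 6]. Elementwise product with the kernel and sum: 8·1 + 18·1 + 2·1 + 8·3 + 10·2 + 0·2.

72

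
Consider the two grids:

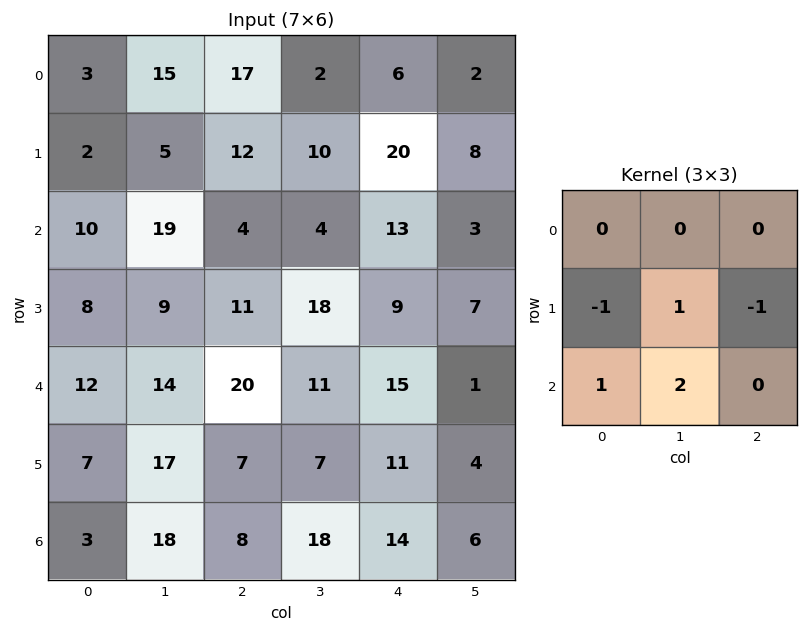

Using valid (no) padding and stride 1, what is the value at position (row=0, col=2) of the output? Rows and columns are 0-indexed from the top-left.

-10

The receptive field on the input at this output position is [17 2 6 / 12 10 20 / 4 4 13]. Elementwise product with the kernel and sum: 12·-1 + 10·1 + 20·-1 + 4·1 + 4·2.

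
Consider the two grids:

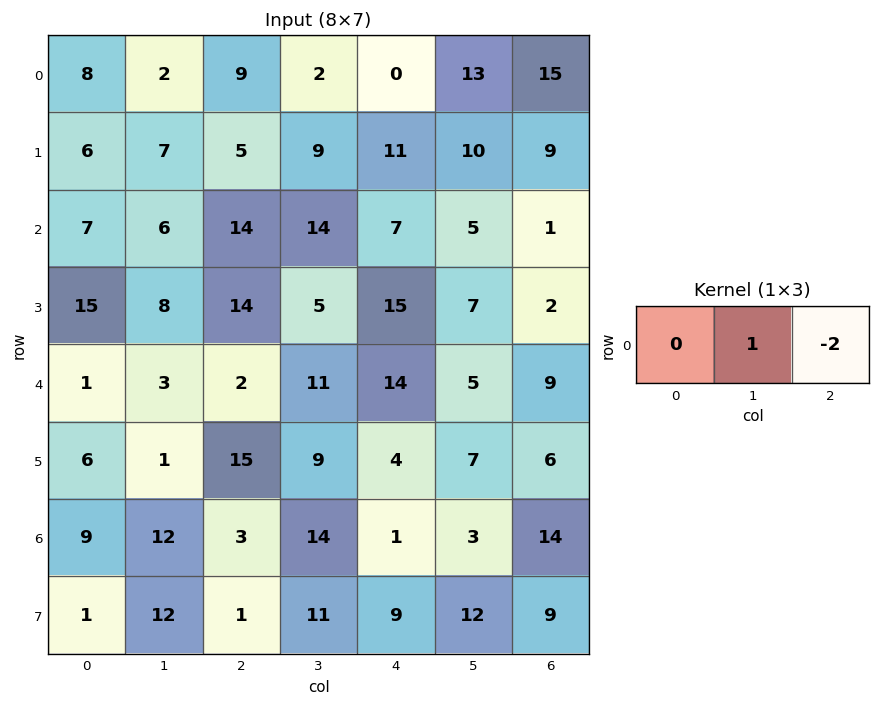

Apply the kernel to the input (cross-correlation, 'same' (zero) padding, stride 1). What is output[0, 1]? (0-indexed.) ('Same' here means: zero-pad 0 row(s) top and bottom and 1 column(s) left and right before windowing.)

-16

The receptive field on the zero-padded input at this output position is [8 2 9]. Elementwise product with the kernel and sum: 2·1 + 9·-2.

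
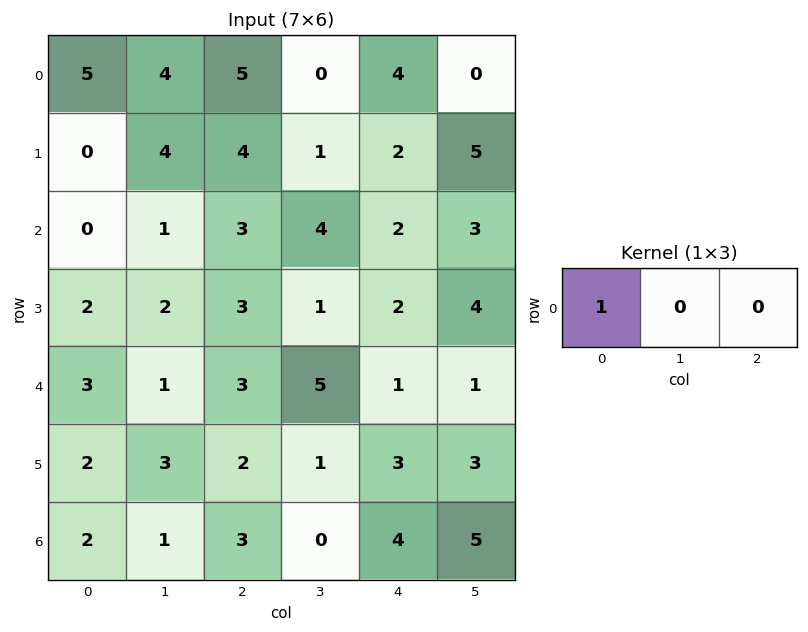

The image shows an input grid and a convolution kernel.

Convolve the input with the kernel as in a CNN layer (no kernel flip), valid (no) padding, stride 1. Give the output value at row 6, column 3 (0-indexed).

0

The receptive field on the input at this output position is [0 4 5]. Elementwise product with the kernel and sum: 0·1.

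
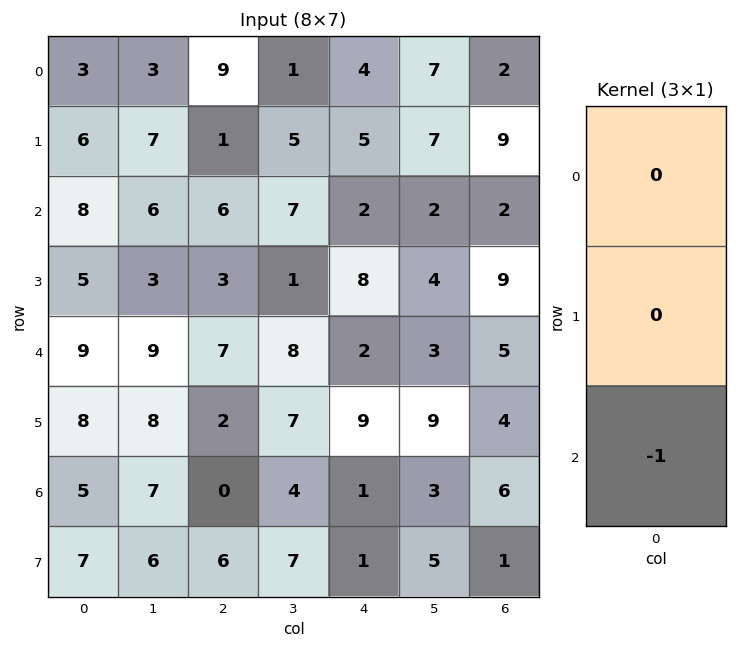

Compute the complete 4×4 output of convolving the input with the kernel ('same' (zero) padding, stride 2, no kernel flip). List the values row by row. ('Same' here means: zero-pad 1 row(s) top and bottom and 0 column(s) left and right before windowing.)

-6 -1 -5 -9
-5 -3 -8 -9
-8 -2 -9 -4
-7 -6 -1 -1

Output[0,0]: The receptive field on the zero-padded input at this output position is [0 / 3 / 6]. Elementwise product with the kernel and sum: 6·-1.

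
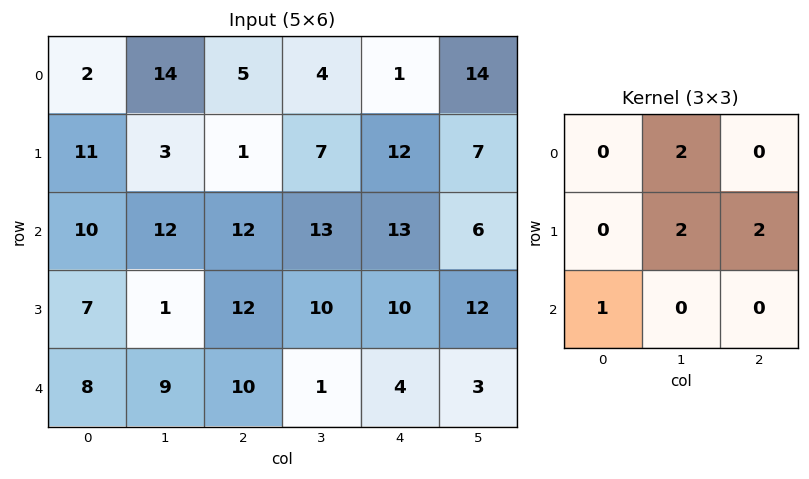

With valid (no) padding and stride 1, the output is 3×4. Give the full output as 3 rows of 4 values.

Output[0,0]: The receptive field on the input at this output position is [2 14 5 / 11 3 1 / 10 12 12]. Elementwise product with the kernel and sum: 14·2 + 3·2 + 1·2 + 10·1.

46 38 58 53
61 53 78 72
58 77 76 71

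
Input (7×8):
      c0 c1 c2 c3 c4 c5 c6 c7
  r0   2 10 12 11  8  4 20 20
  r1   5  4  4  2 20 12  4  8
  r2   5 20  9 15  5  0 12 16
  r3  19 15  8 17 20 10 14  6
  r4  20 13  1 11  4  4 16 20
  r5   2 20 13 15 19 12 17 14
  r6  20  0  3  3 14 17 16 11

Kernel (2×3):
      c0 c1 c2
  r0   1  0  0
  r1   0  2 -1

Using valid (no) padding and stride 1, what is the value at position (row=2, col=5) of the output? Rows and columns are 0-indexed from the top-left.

22

The receptive field on the input at this output position is [0 12 16 / 10 14 6]. Elementwise product with the kernel and sum: 0·1 + 14·2 + 6·-1.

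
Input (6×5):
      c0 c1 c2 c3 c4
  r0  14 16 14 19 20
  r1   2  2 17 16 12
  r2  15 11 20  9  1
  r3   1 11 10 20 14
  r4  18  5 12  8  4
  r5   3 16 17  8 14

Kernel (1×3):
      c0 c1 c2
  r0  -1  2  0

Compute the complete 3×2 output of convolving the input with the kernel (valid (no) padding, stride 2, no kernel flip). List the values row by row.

Output[0,0]: The receptive field on the input at this output position is [14 16 14]. Elementwise product with the kernel and sum: 14·-1 + 16·2.
Output[0,1]: The receptive field on the input at this output position is [14 19 20]. Elementwise product with the kernel and sum: 14·-1 + 19·2.

18 24
7 -2
-8 4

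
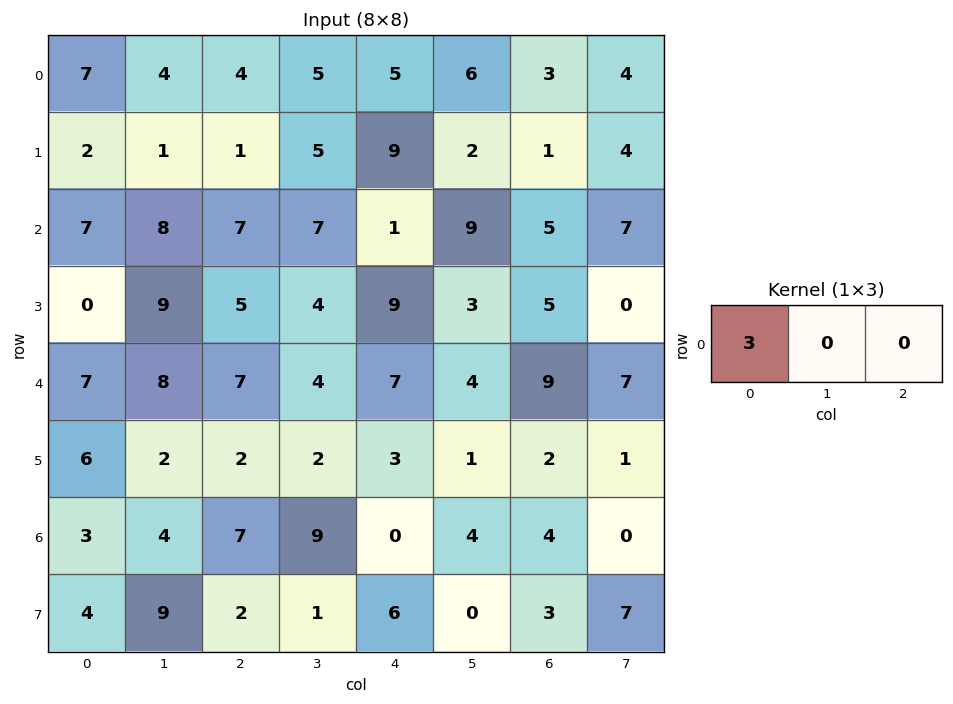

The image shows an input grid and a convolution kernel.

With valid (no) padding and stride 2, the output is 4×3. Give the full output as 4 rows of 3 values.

Output[0,0]: The receptive field on the input at this output position is [7 4 4]. Elementwise product with the kernel and sum: 7·3.
Output[0,1]: The receptive field on the input at this output position is [4 5 5]. Elementwise product with the kernel and sum: 4·3.

21 12 15
21 21 3
21 21 21
9 21 0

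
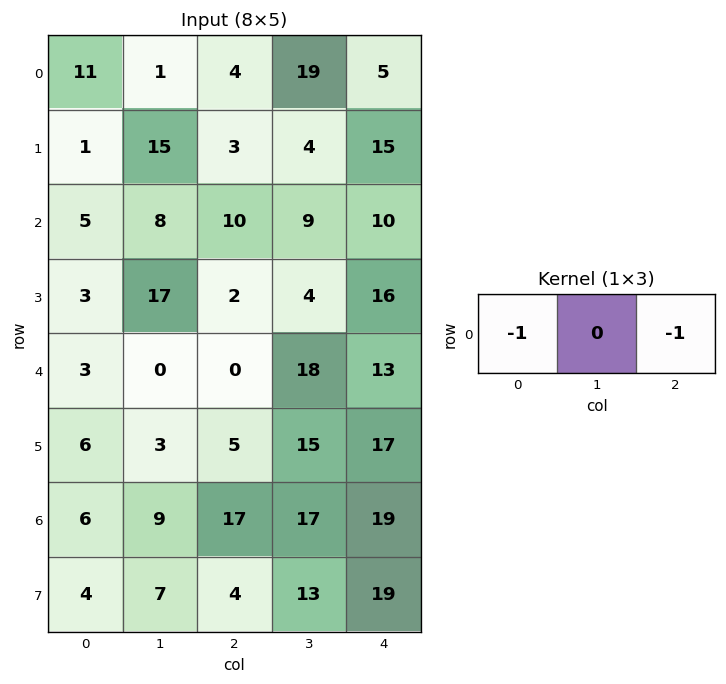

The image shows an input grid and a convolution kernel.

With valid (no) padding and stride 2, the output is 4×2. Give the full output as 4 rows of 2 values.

-15 -9
-15 -20
-3 -13
-23 -36

Output[0,0]: The receptive field on the input at this output position is [11 1 4]. Elementwise product with the kernel and sum: 11·-1 + 4·-1.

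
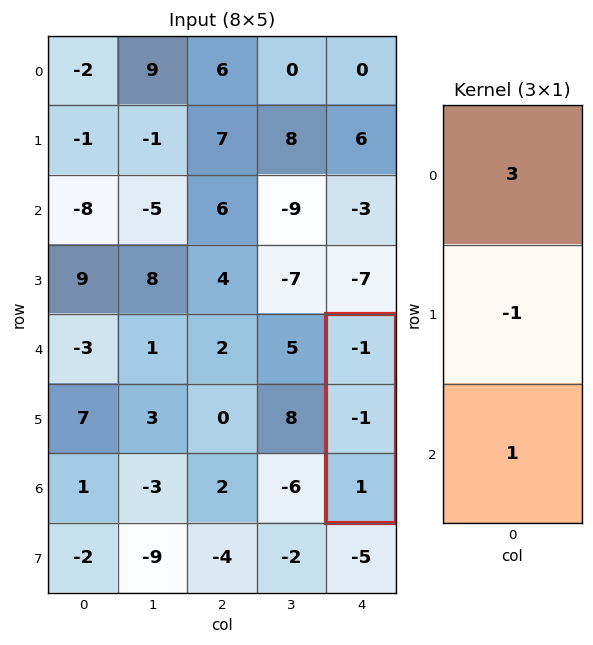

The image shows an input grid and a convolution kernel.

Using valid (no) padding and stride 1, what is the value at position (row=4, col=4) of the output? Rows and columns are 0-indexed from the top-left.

The receptive field on the input at this output position is [-1 / -1 / 1]. Elementwise product with the kernel and sum: -1·3 + -1·-1 + 1·1.

-1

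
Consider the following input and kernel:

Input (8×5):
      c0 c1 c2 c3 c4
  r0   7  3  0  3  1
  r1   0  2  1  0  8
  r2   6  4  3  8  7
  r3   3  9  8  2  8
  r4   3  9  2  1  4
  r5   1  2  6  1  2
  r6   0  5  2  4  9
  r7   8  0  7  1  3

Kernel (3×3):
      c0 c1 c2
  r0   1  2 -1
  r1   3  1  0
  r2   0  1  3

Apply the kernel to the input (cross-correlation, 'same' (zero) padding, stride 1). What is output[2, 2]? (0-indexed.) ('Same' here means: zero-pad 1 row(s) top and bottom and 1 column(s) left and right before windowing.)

33

The receptive field on the zero-padded input at this output position is [2 1 0 / 4 3 8 / 9 8 2]. Elementwise product with the kernel and sum: 2·1 + 1·2 + 0·-1 + 4·3 + 3·1 + 8·1 + 2·3.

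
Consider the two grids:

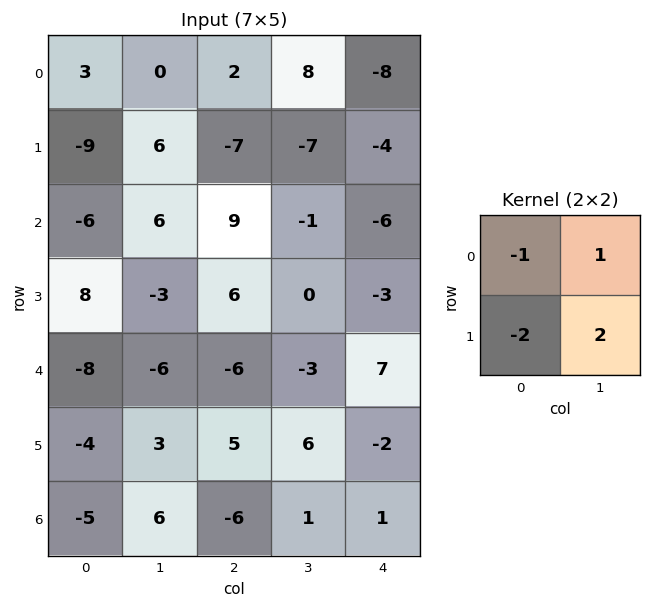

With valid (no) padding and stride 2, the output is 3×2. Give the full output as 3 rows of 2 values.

Output[0,0]: The receptive field on the input at this output position is [3 0 / -9 6]. Elementwise product with the kernel and sum: 3·-1 + 0·1 + -9·-2 + 6·2.
Output[0,1]: The receptive field on the input at this output position is [2 8 / -7 -7]. Elementwise product with the kernel and sum: 2·-1 + 8·1 + -7·-2 + -7·2.

27 6
-10 -22
16 5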